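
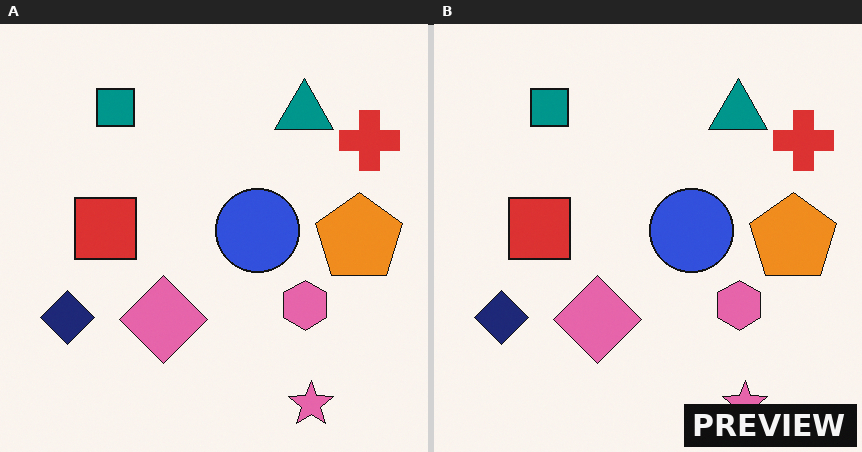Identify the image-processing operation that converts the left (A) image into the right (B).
The image was watermarked with the text "PREVIEW" in the lower-right corner.

A dark label reading "PREVIEW" appears in the lower-right corner.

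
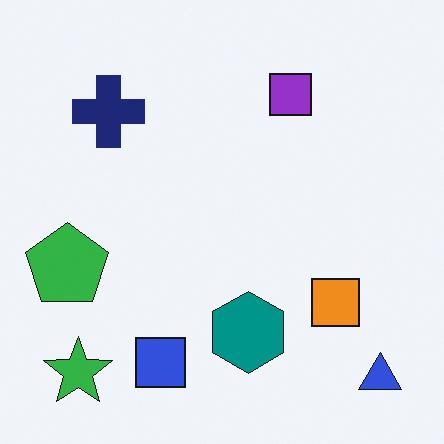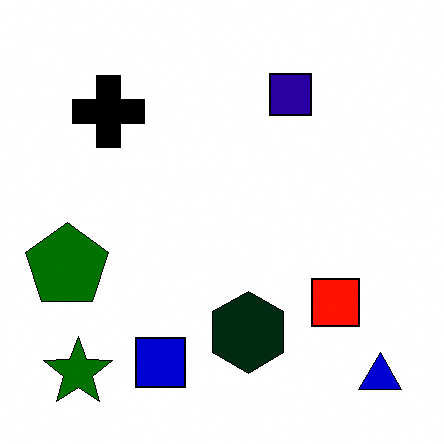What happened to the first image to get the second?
The image was boosted in contrast.

Tones are pushed away from mid-grey across the whole image — a global contrast change.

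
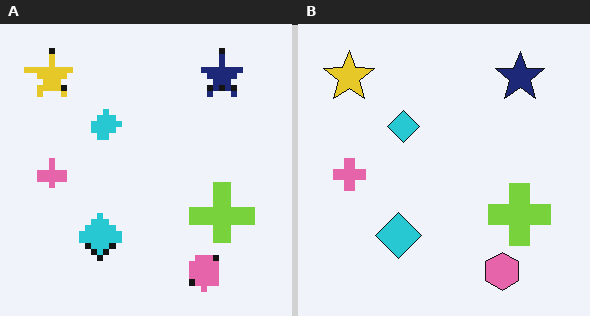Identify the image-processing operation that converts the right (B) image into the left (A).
This is the original image pixelated into visible square blocks.

Shapes are reduced to large square blocks; fine edges and outlines are lost — a downscale-then-upscale (mosaic) effect.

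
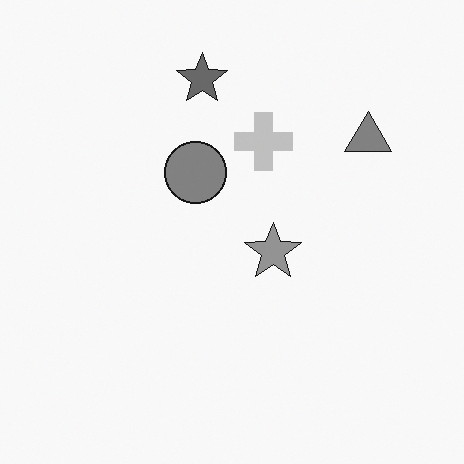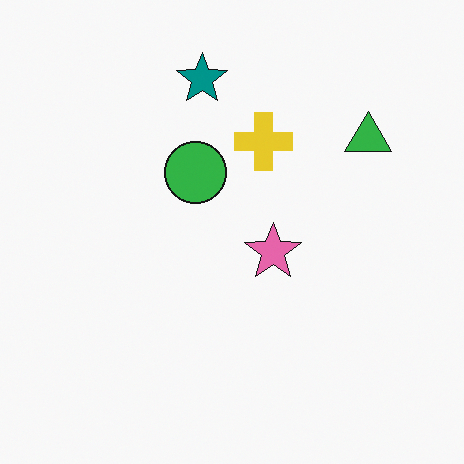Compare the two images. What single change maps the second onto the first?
It was converted to grayscale.

All color is removed — every shape is now a shade of grey.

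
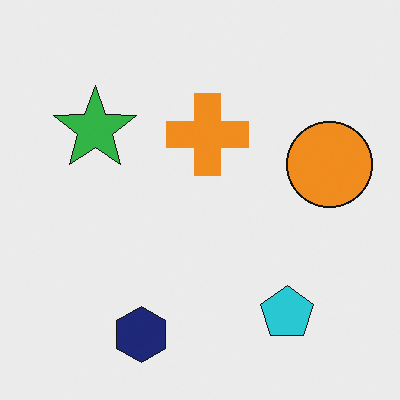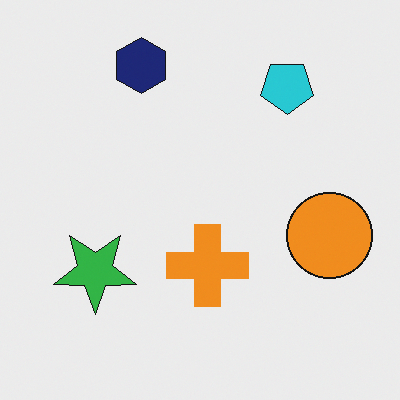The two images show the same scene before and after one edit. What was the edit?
Flipped vertically (top ↔ bottom).

The navy hexagon is in the bottom of the first image and the top of the second — shapes on opposite sides of the horizontal midline have swapped in a mirror flip.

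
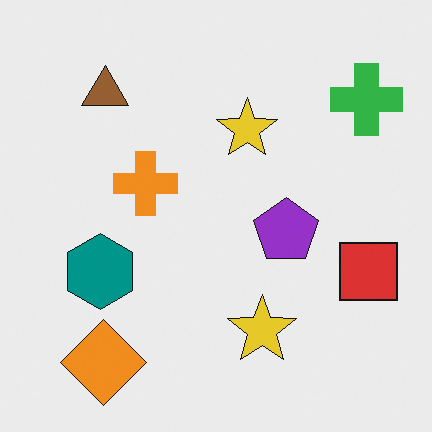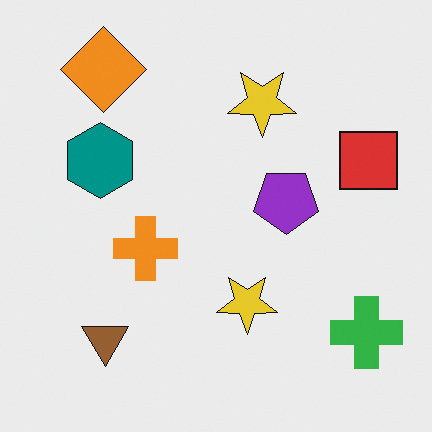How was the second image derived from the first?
The image was flipped vertically (top ↔ bottom).

The orange diamond is in the bottom-left of the first image and the top-left of the second — shapes on opposite sides of the horizontal midline have swapped in a mirror flip.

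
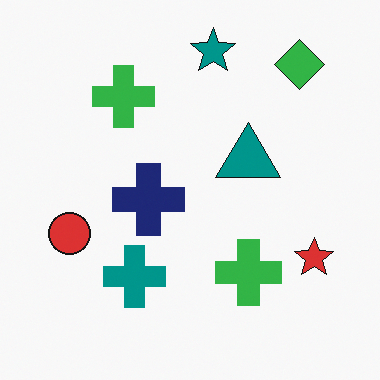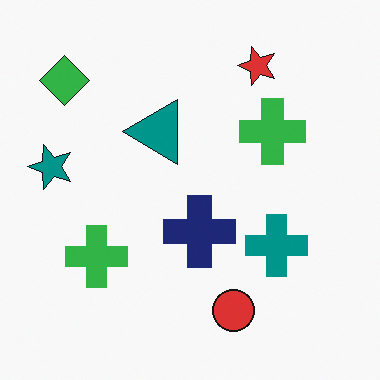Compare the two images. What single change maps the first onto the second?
The second image is the first rotated 90° counter-clockwise.

The green diamond sits in the top-right of the first image and the top-left of the second — consistent with a whole-image 90° counter-clockwise rotation.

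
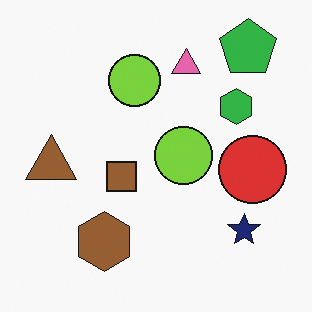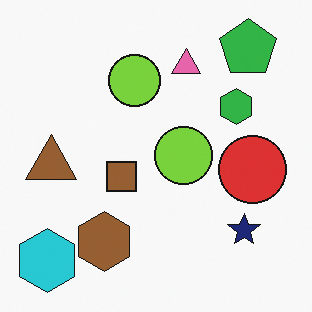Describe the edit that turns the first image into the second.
Overlaid with an additional cyan hexagon.

A cyan hexagon appears in the second image that is absent from the first.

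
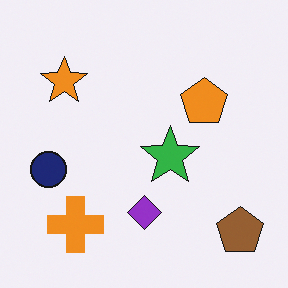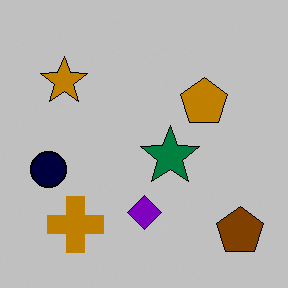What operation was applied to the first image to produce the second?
The second image is the first aggressively posterized.

Each flat color has snapped to a coarser quantized level — most visibly, the near-white background has dropped to a flat grey.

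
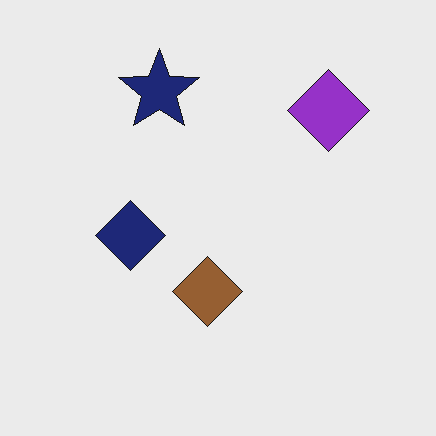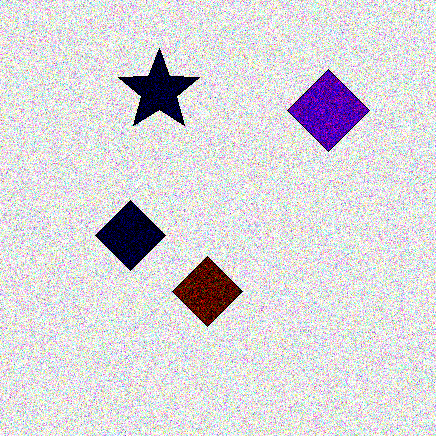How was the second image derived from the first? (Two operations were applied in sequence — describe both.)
Degraded with heavy additive noise, then given much higher contrast.

Random speckle covers the whole image, including the flat background. Tones are pushed away from mid-grey across the whole image — a global contrast change.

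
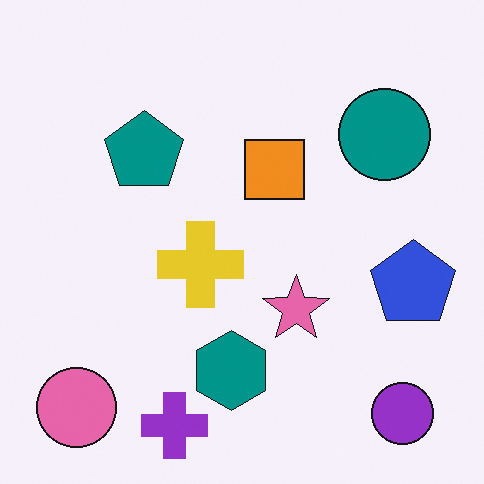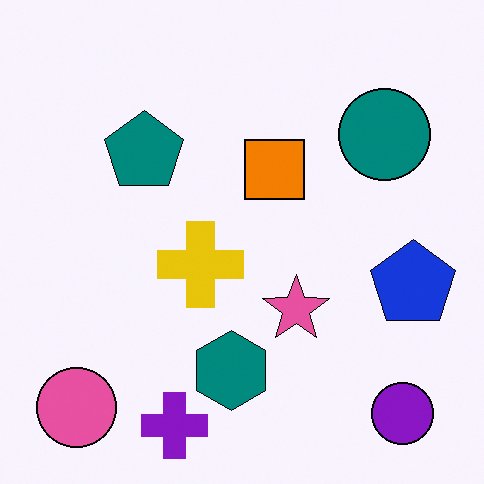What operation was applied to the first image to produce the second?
Given slightly increased contrast.

Tones are pushed away from mid-grey across the whole image — a global contrast change.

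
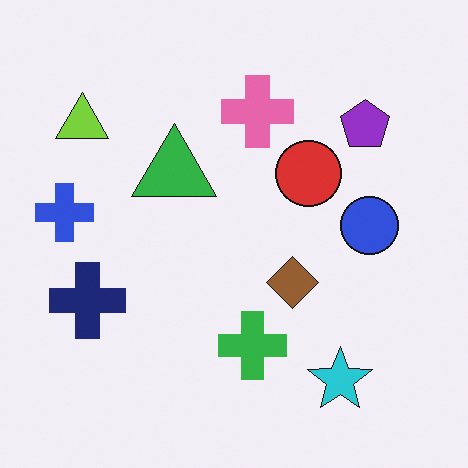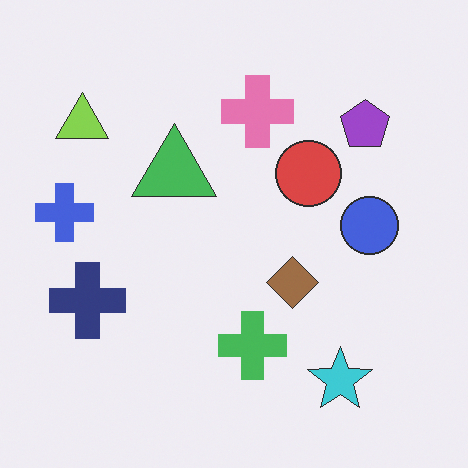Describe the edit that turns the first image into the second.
The second image is the first given slightly reduced contrast.

Tones are pushed toward mid-grey across the whole image — a global contrast change.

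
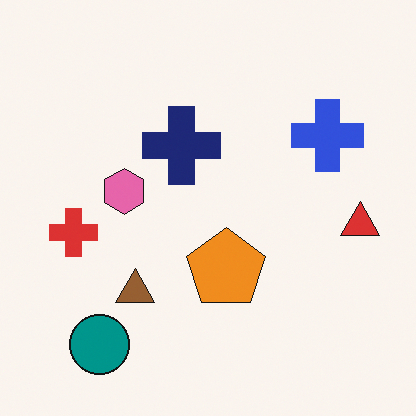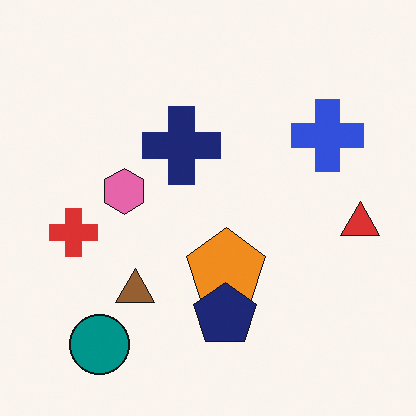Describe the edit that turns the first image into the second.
The second image is the first overlaid with an additional navy pentagon.

A navy pentagon appears in the second image that is absent from the first.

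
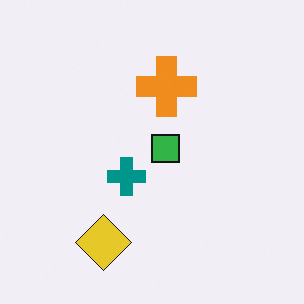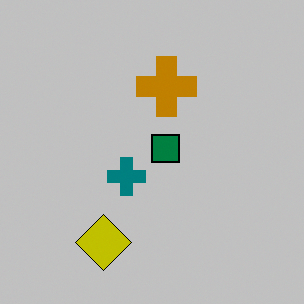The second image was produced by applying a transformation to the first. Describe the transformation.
This is the original image aggressively posterized.

Each flat color has snapped to a coarser quantized level — most visibly, the near-white background has dropped to a flat grey.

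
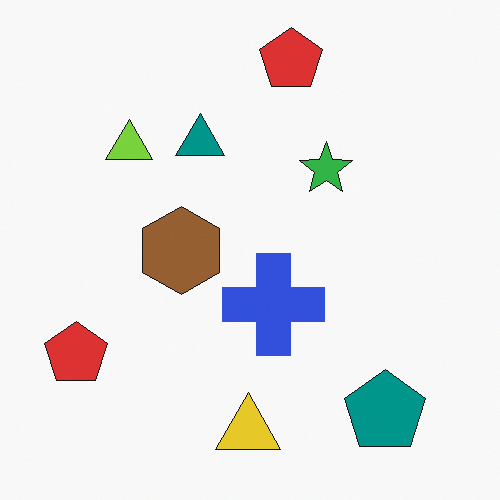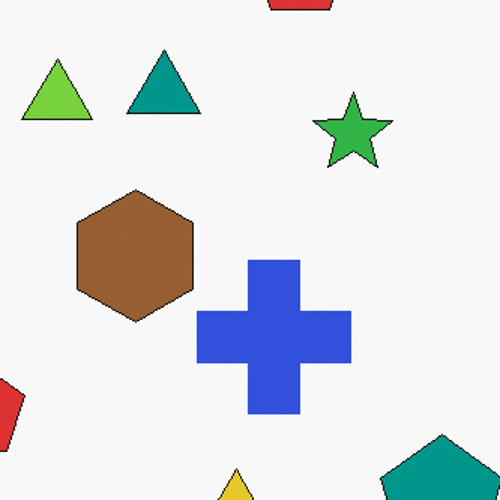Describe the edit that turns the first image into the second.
The transformation is: cropped to a modestly smaller region and rescaled.

The visible shapes are larger and the field of view is narrower; shapes near the original edges may be partly or wholly outside the frame — a crop-and-rescale.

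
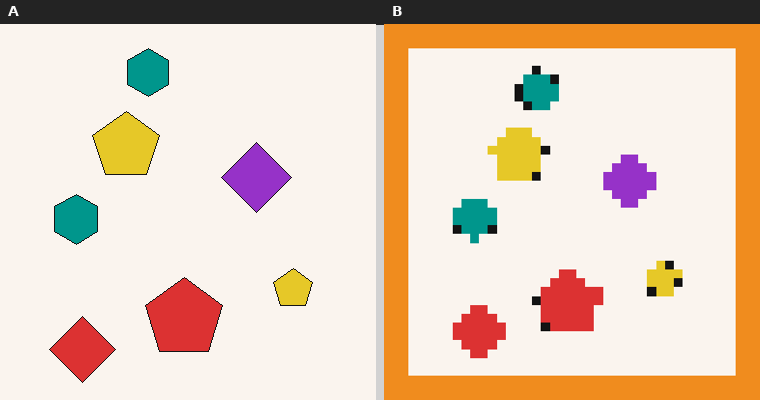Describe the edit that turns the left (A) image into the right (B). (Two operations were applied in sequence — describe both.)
The right (B) image is the left (A) heavily pixelated into large blocks, then framed with a orange border.

Shapes are reduced to large square blocks; fine edges and outlines are lost — a downscale-then-upscale (mosaic) effect. A solid orange frame runs around the edge of the right (B) image, with the content slightly shrunk inside it.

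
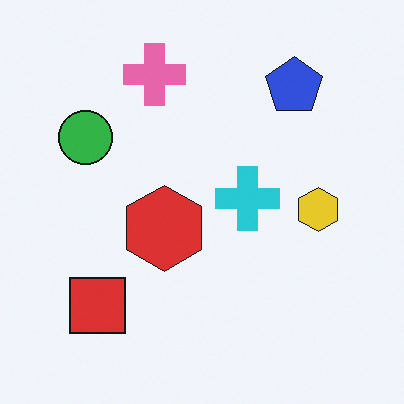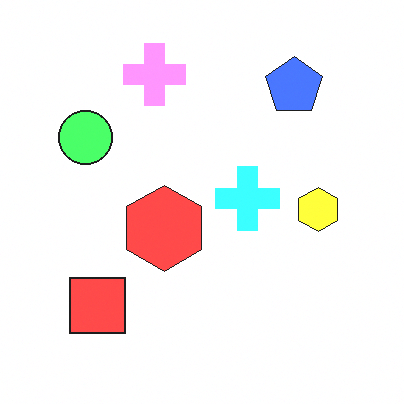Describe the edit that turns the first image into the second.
The transformation is: brightened a lot.

Every pixel — background and shapes alike — is uniformly brightened.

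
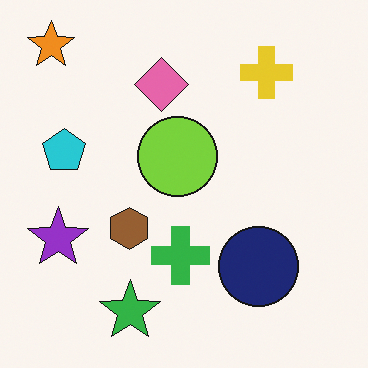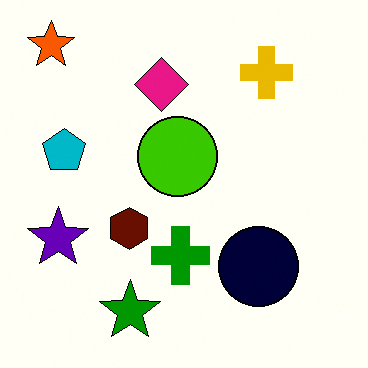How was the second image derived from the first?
It was given much higher contrast.

Tones are pushed away from mid-grey across the whole image — a global contrast change.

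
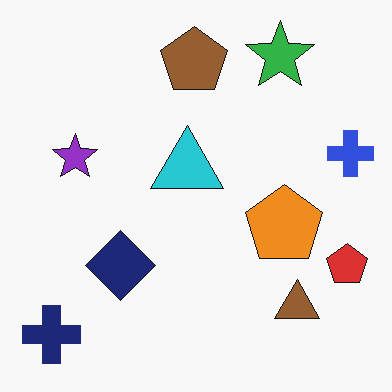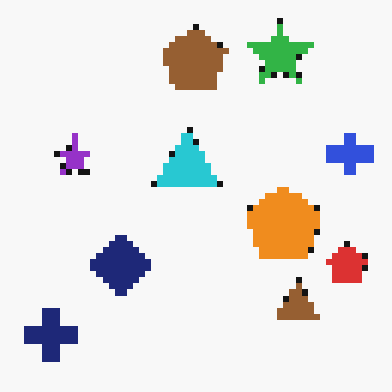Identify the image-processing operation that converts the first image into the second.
The transformation is: pixelated into visible square blocks.

Shapes are reduced to large square blocks; fine edges and outlines are lost — a downscale-then-upscale (mosaic) effect.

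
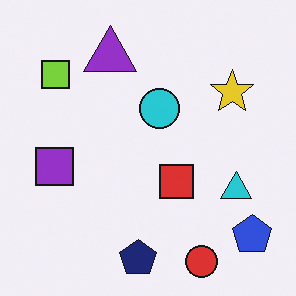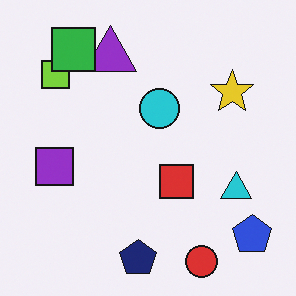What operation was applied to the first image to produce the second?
This is the original image overlaid with an additional green square.

A green square appears in the second image that is absent from the first.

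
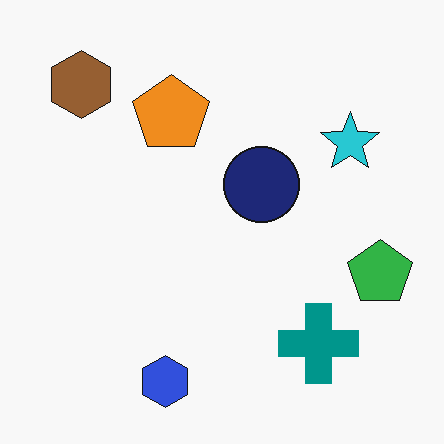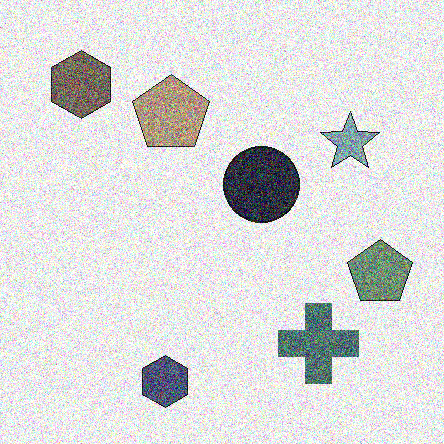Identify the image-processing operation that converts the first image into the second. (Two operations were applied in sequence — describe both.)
Made much more muted (saturation change), then degraded with strong gaussian noise.

All colors are more muted and greyish — a global saturation change. Random speckle covers the whole image, including the flat background.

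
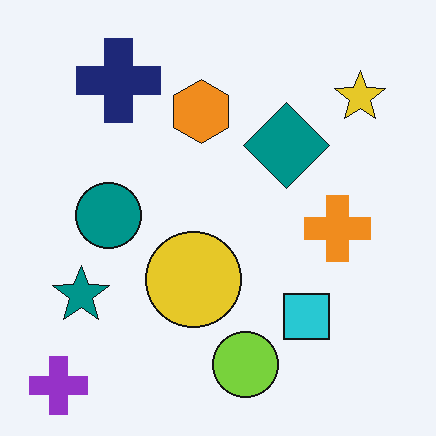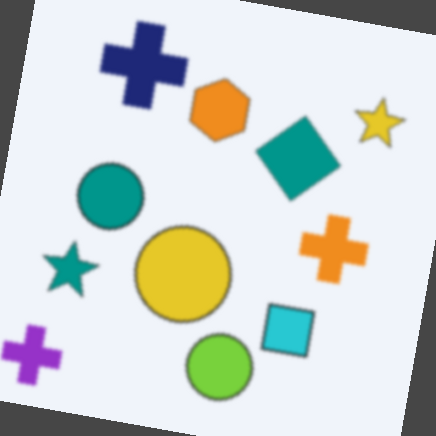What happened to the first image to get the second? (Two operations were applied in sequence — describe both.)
Slightly softened, then rotated clockwise by a small amount.

Shape edges and outlines are uniformly softened across the whole image. Every shape is tilted by the same angle and the image corners show triangular fill wedges — a whole-image rotation by a non-right angle.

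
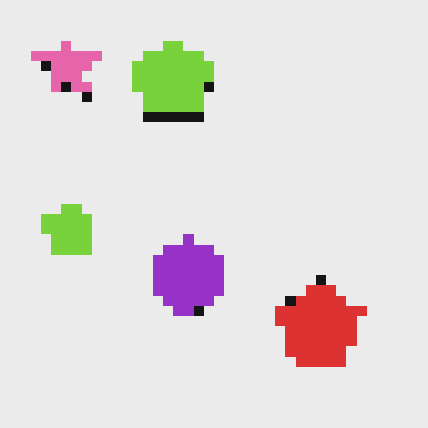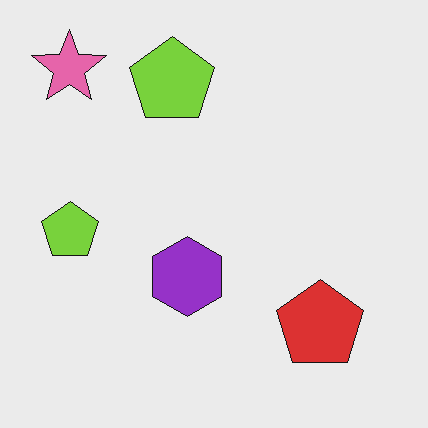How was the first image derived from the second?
The first image is the second heavily pixelated into large blocks.

Shapes are reduced to large square blocks; fine edges and outlines are lost — a downscale-then-upscale (mosaic) effect.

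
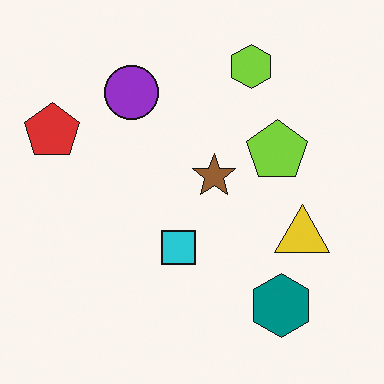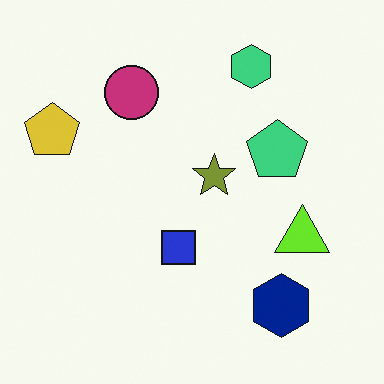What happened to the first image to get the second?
The second image is the first hue-shifted by a small amount.

Every shape's color has rotated by the same amount around the hue wheel — a uniform hue shift.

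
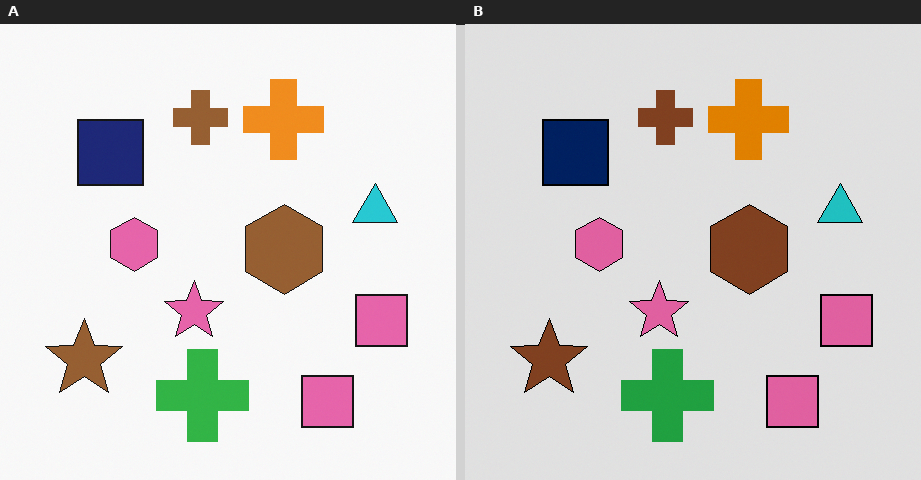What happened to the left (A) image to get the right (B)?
The right (B) image is the left (A) moderately posterized.

Each flat color has snapped to a coarser quantized level — most visibly, the near-white background has dropped to a flat grey.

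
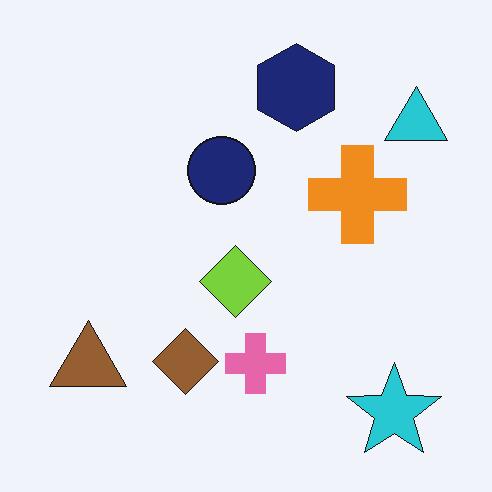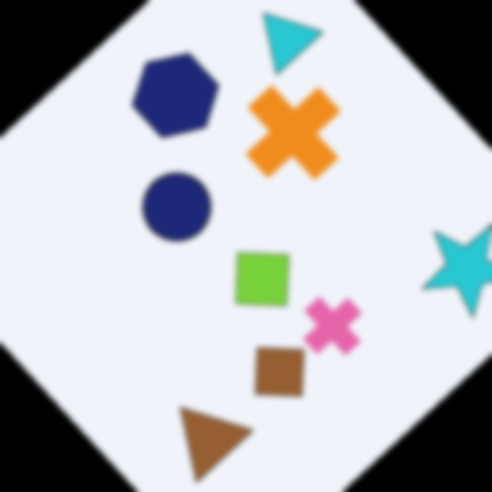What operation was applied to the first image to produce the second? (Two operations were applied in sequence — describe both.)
The transformation is: rotated counter-clockwise by a large amount — several tens of degrees, then moderately blurred.

Every shape is tilted by the same angle and the image corners show triangular fill wedges — a whole-image rotation by a non-right angle. Shape edges and outlines are uniformly softened across the whole image.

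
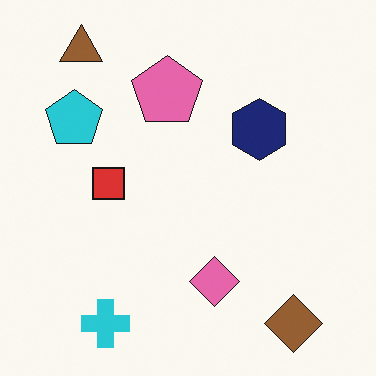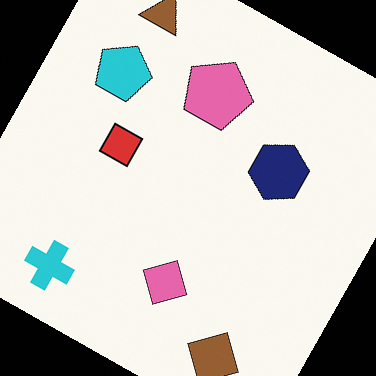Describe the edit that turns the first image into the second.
The second image is the first rotated clockwise by a moderate amount.

Every shape is tilted by the same angle and the image corners show triangular fill wedges — a whole-image rotation by a non-right angle.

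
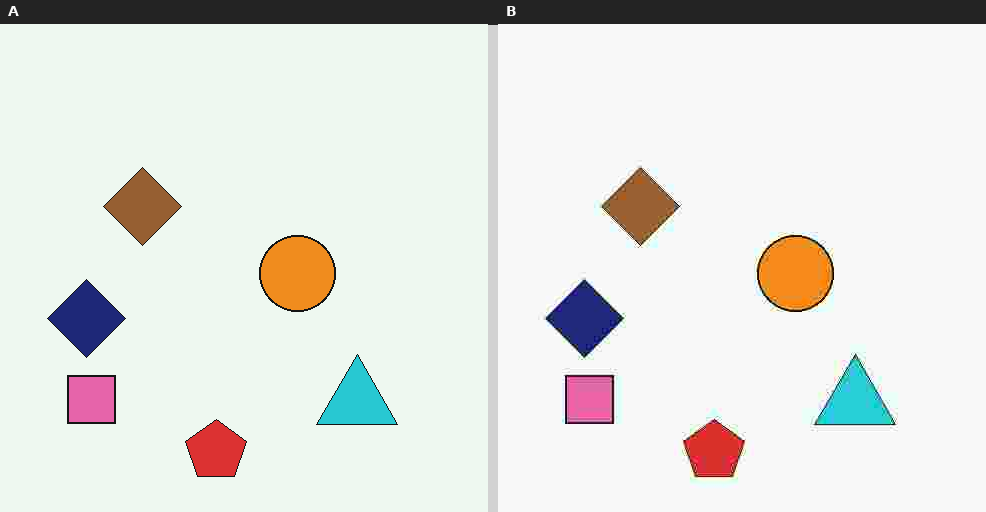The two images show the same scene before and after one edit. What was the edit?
The right (B) image is the left (A) heavily JPEG-compressed with obvious blocking artifacts.

Blocky 8×8 compression artifacts appear around shape edges and the flat background shows ringing — characteristic JPEG degradation.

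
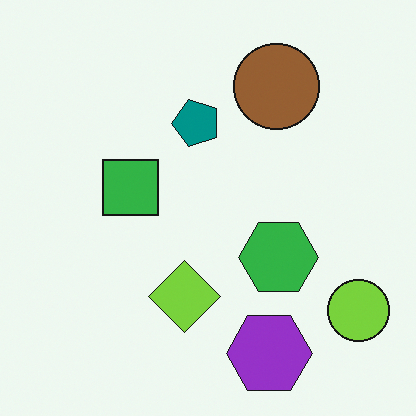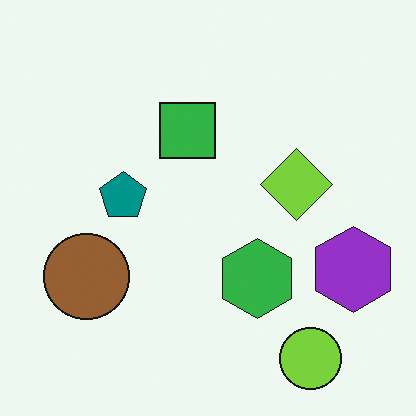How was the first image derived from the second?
The first image is the second transposed (reflected across the top-left ↔ bottom-right diagonal).

Shapes have swapped their row and column positions — what was in the top-right is now in the bottom-left — a diagonal reflection.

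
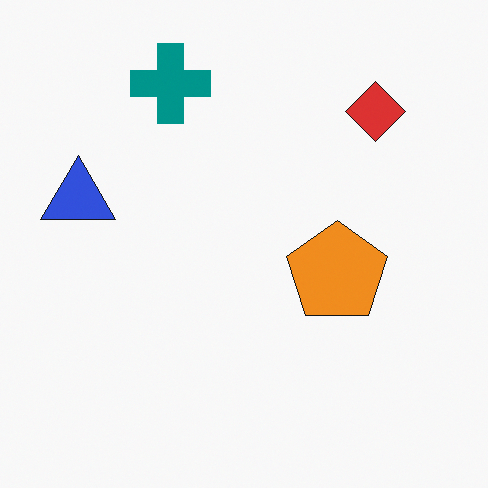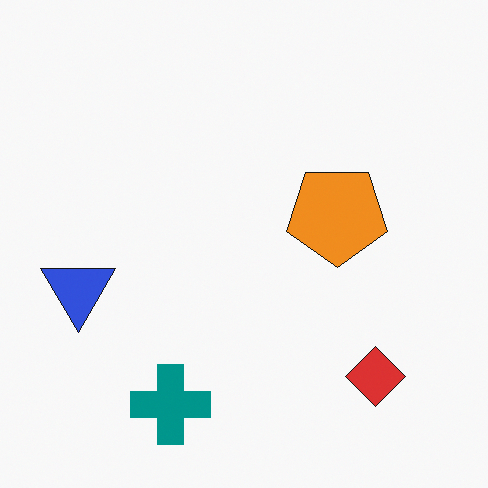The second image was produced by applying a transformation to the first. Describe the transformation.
This is the original image flipped vertically (top ↔ bottom).

The teal cross is in the top of the first image and the bottom of the second — shapes on opposite sides of the horizontal midline have swapped in a mirror flip.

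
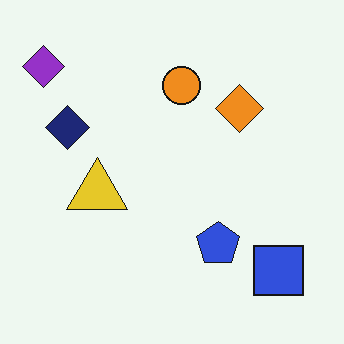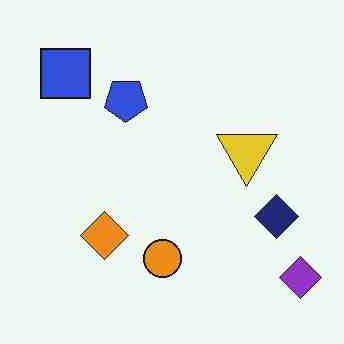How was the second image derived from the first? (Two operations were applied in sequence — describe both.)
The second image is the first heavily JPEG-compressed with obvious blocking artifacts, then rotated 180°.

Blocky 8×8 compression artifacts appear around shape edges and the flat background shows ringing — characteristic JPEG degradation. The purple diamond sits in the top-left of the first image and the bottom-right of the second — consistent with a whole-image 180° rotation.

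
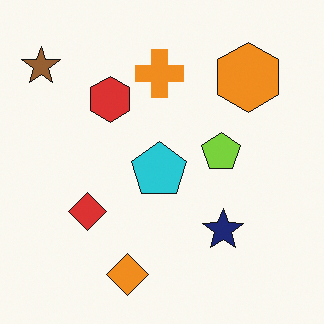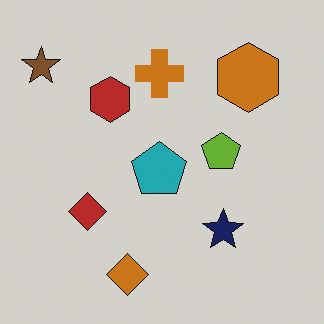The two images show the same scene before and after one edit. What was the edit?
This is the original image darkened a little.

Every pixel — background and shapes alike — is uniformly darkened.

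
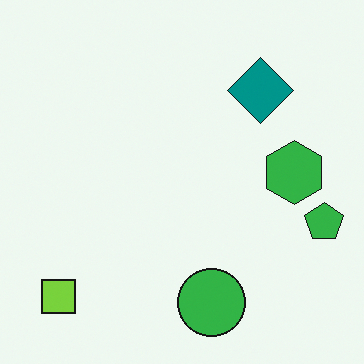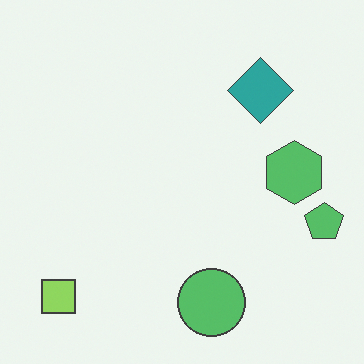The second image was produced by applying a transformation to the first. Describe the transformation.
Given slightly reduced contrast.

Tones are pushed toward mid-grey across the whole image — a global contrast change.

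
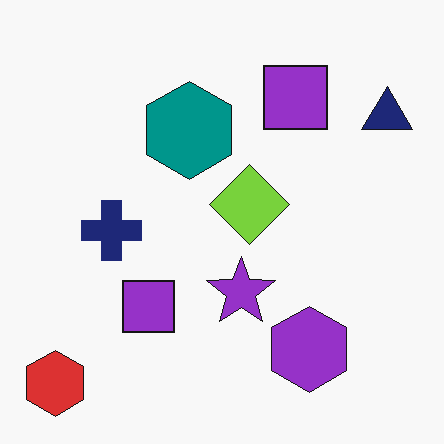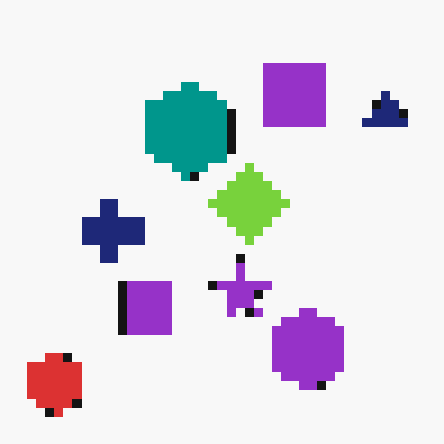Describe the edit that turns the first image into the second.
The transformation is: heavily pixelated into large blocks.

Shapes are reduced to large square blocks; fine edges and outlines are lost — a downscale-then-upscale (mosaic) effect.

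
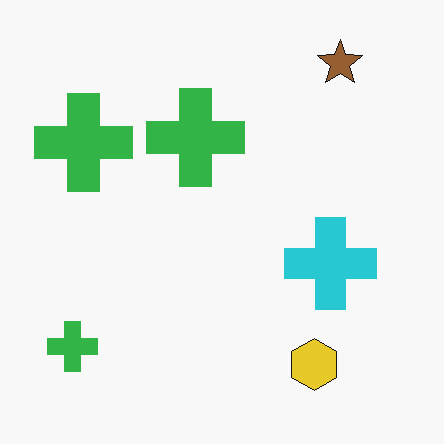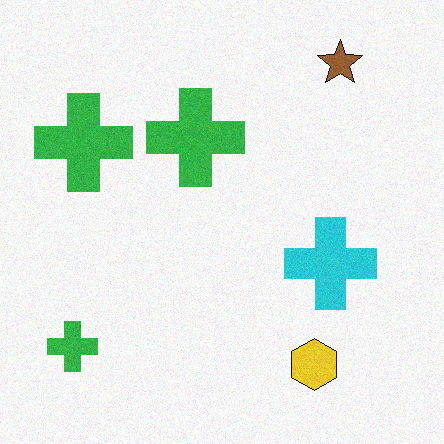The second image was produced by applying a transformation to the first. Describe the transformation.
The second image is the first degraded with light additive noise.

Random speckle covers the whole image, including the flat background.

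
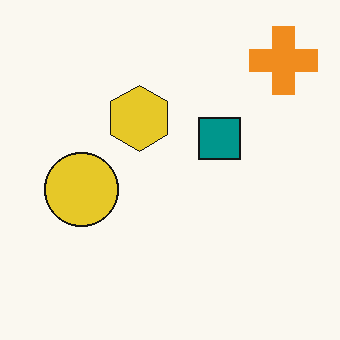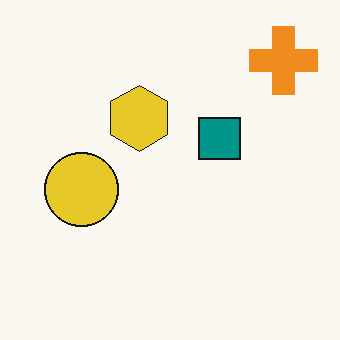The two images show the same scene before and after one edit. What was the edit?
The transformation is: JPEG-compressed with visible artifacts.

Blocky 8×8 compression artifacts appear around shape edges and the flat background shows ringing — characteristic JPEG degradation.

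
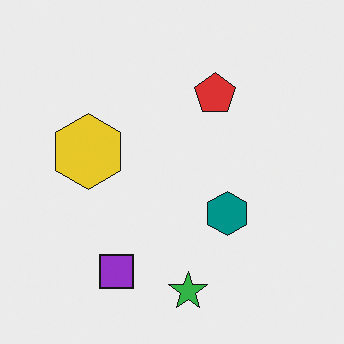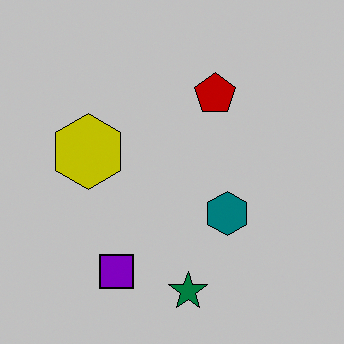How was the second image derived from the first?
It was heavily posterized to just a handful of flat colors.

Each flat color has snapped to a coarser quantized level — most visibly, the near-white background has dropped to a flat grey.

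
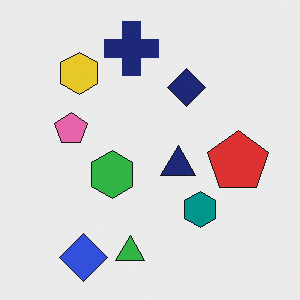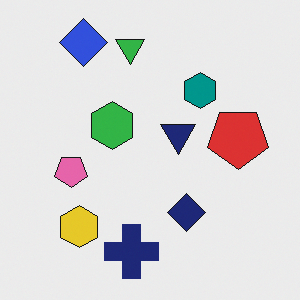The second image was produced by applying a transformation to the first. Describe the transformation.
The image was flipped vertically (top ↔ bottom).

The blue diamond is in the bottom-left of the first image and the top-left of the second — shapes on opposite sides of the horizontal midline have swapped in a mirror flip.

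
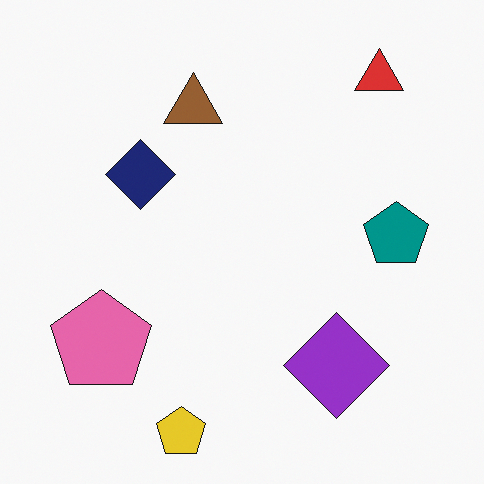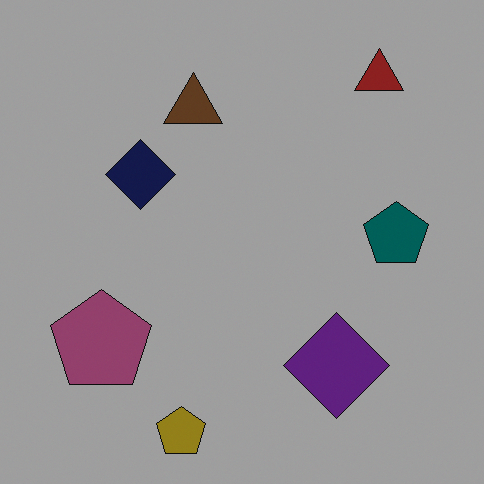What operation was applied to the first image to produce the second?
This is the original image noticeably darkened.

Every pixel — background and shapes alike — is uniformly darkened.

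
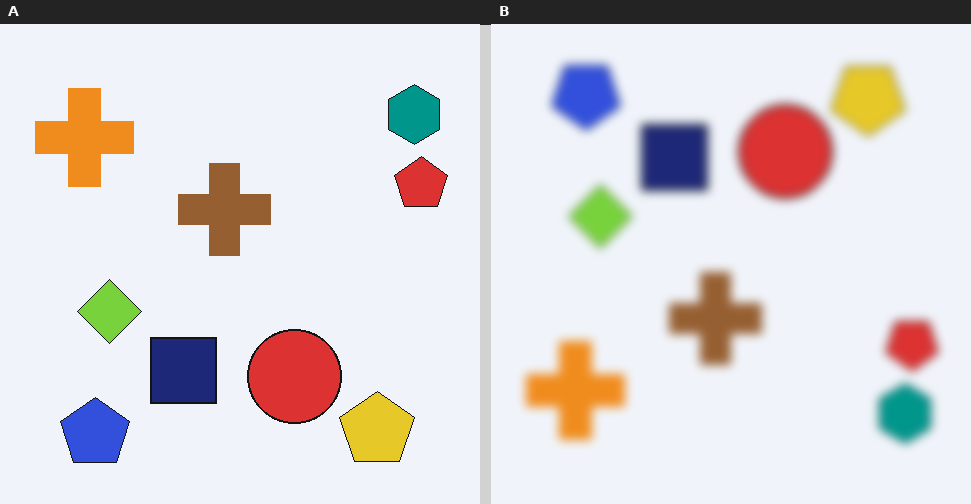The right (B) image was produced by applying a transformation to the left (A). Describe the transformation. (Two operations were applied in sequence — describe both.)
The transformation is: flipped vertically (top ↔ bottom), then strongly gaussian-blurred.

The blue pentagon is in the bottom-left of the left (A) image and the top-left of the right (B) — shapes on opposite sides of the horizontal midline have swapped in a mirror flip. Shape edges and outlines are uniformly softened across the whole image.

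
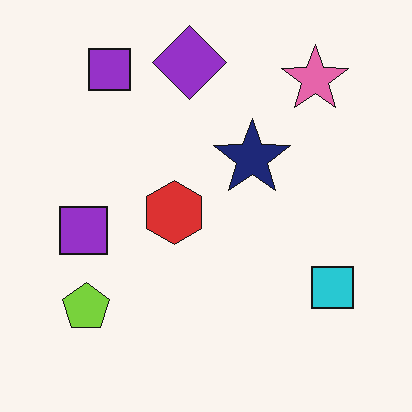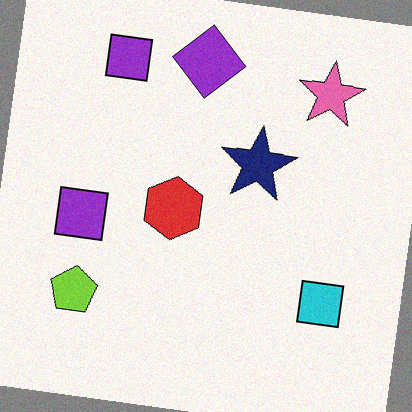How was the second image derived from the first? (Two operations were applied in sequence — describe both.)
Rotated clockwise by a small amount, then degraded with subtle gaussian noise.

Every shape is tilted by the same angle and the image corners show triangular fill wedges — a whole-image rotation by a non-right angle. Random speckle covers the whole image, including the flat background.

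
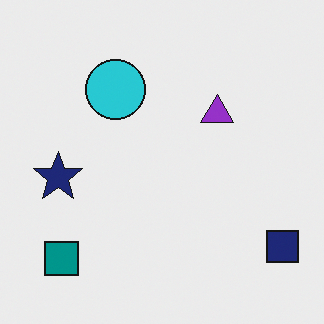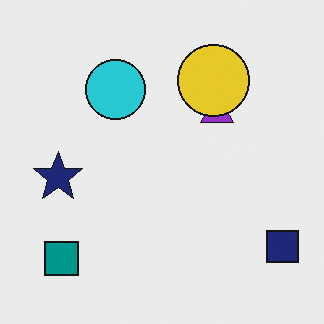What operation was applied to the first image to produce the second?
The second image is the first overlaid with an additional yellow circle.

A yellow circle appears in the second image that is absent from the first.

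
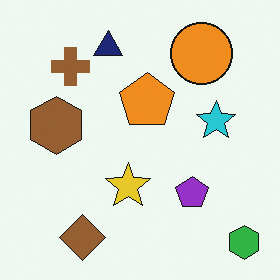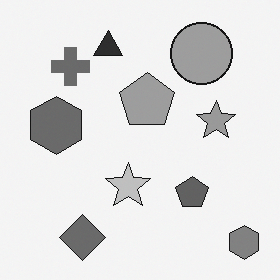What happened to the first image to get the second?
The image was converted to grayscale.

All color is removed — every shape is now a shade of grey.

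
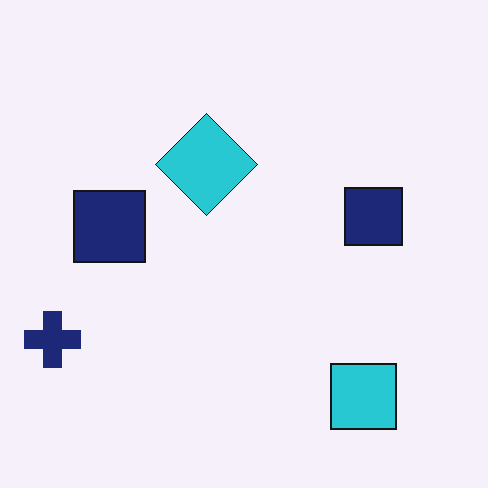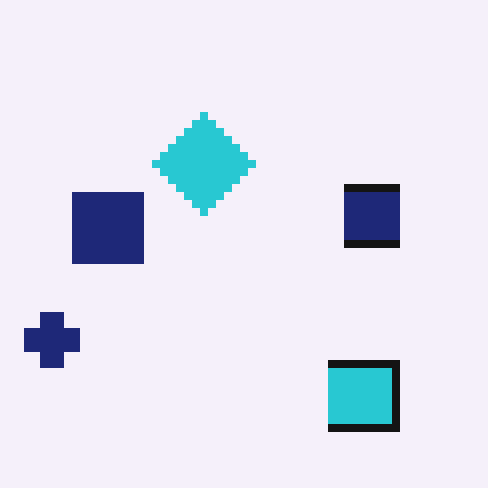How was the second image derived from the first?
Moderately pixelated.

Shapes are reduced to large square blocks; fine edges and outlines are lost — a downscale-then-upscale (mosaic) effect.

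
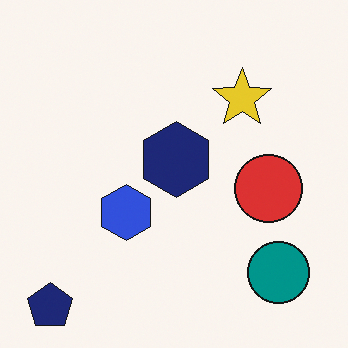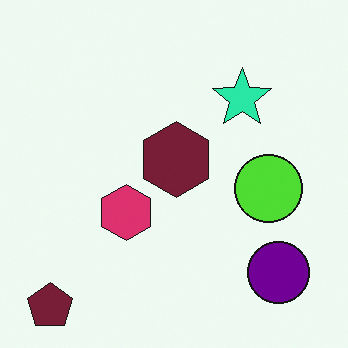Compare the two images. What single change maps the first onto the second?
The image was hue-shifted by a moderate amount.

Every shape's color has rotated by the same amount around the hue wheel — a uniform hue shift.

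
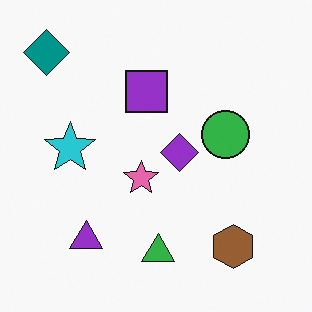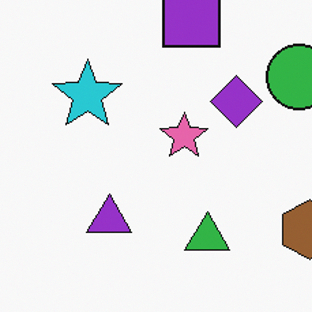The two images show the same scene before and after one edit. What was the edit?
The image was cropped slightly and scaled back up.

The visible shapes are larger and the field of view is narrower; shapes near the original edges may be partly or wholly outside the frame — a crop-and-rescale.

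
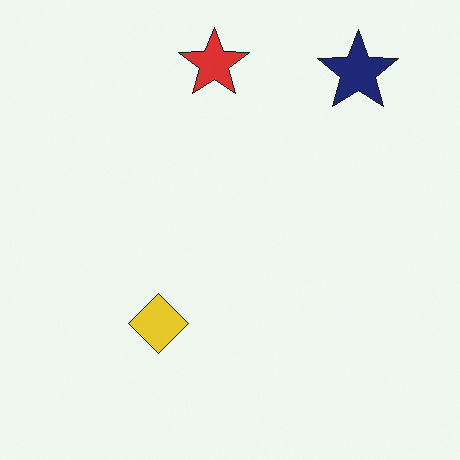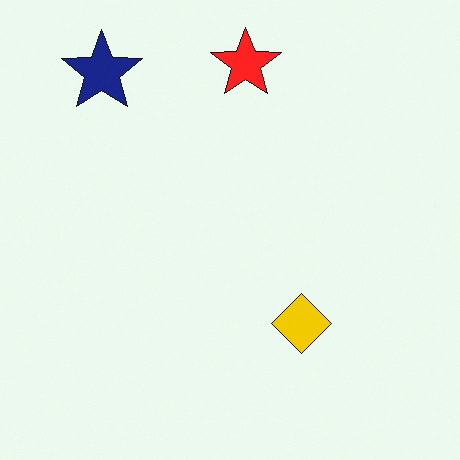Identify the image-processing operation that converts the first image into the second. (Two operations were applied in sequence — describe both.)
It was slightly oversaturated, then flipped horizontally (left ↔ right).

All colors are more vivid — a global saturation change. The navy star is in the top-right of the first image and the top-left of the second — shapes on opposite sides of the vertical midline have swapped in a mirror flip.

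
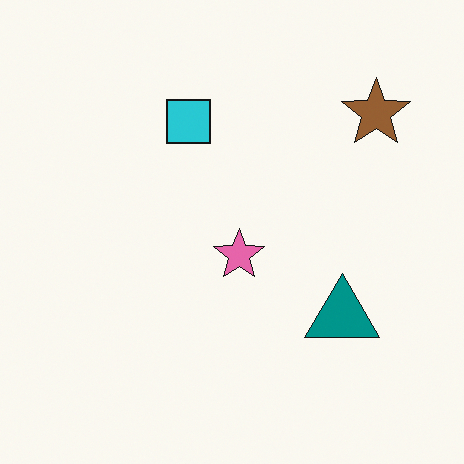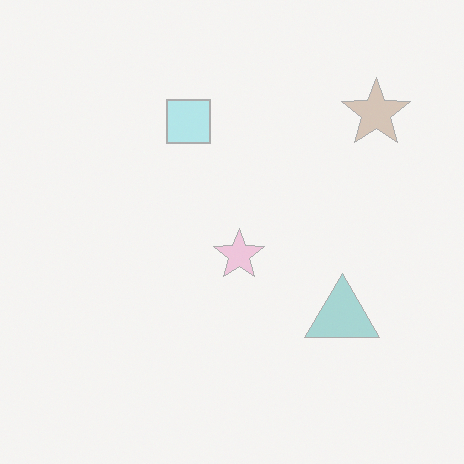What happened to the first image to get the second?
The image was given much lower contrast.

Tones are pushed toward mid-grey across the whole image — a global contrast change.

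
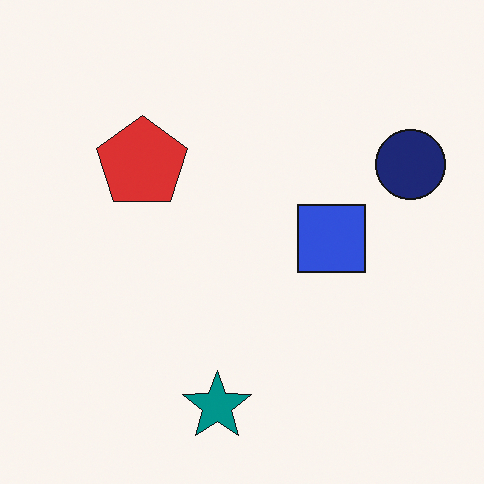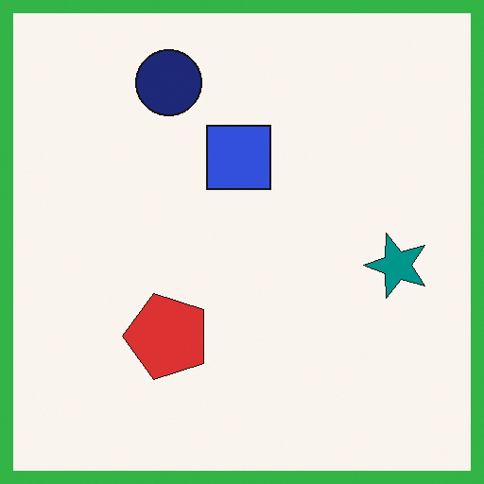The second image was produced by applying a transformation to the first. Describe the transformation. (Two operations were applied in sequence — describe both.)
The second image is the first rotated 90° counter-clockwise, then framed with a green border.

The navy circle sits in the right of the first image and the top of the second — consistent with a whole-image 90° counter-clockwise rotation. A solid green frame runs around the edge of the second image, with the content slightly shrunk inside it.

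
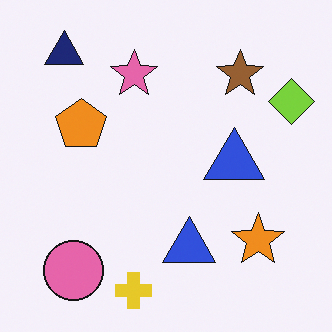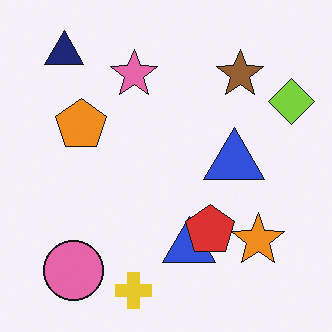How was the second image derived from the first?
It was overlaid with an additional red pentagon.

A red pentagon appears in the second image that is absent from the first.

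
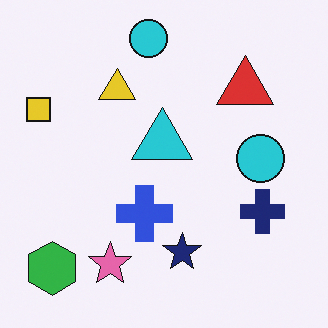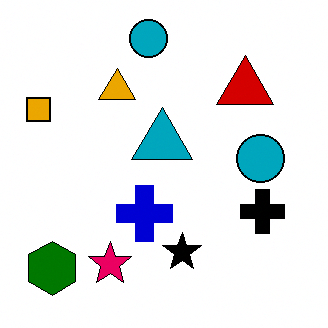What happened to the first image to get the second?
It was given much higher contrast.

Tones are pushed away from mid-grey across the whole image — a global contrast change.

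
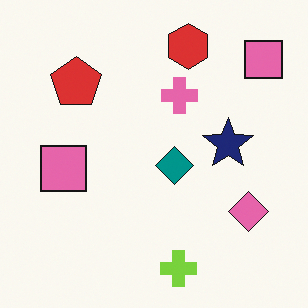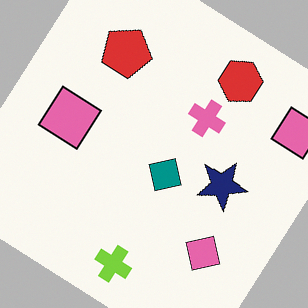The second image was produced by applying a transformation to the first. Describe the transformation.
It was rotated clockwise by a large amount — several tens of degrees.

Every shape is tilted by the same angle and the image corners show triangular fill wedges — a whole-image rotation by a non-right angle.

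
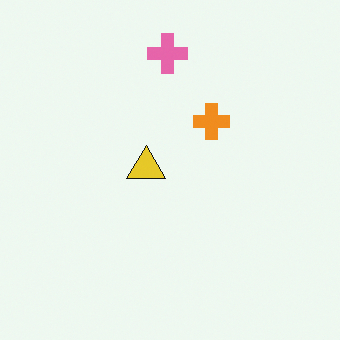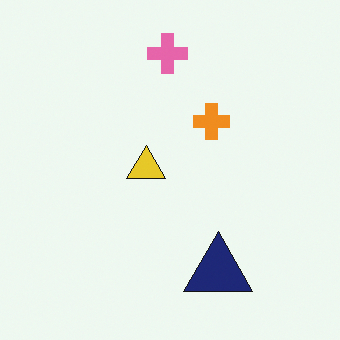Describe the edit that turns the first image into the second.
It was overlaid with an additional navy triangle.

A navy triangle appears in the second image that is absent from the first.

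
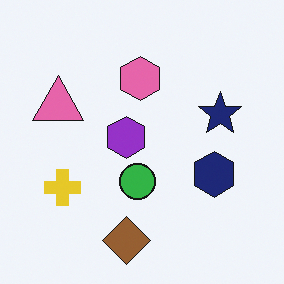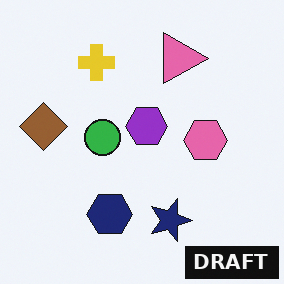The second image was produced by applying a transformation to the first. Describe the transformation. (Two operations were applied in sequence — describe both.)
The transformation is: rotated 90° clockwise, then watermarked with the text "DRAFT" in the lower-right corner.

The brown diamond sits in the bottom of the first image and the left of the second — consistent with a whole-image 90° clockwise rotation. A dark label reading "DRAFT" appears in the lower-right corner.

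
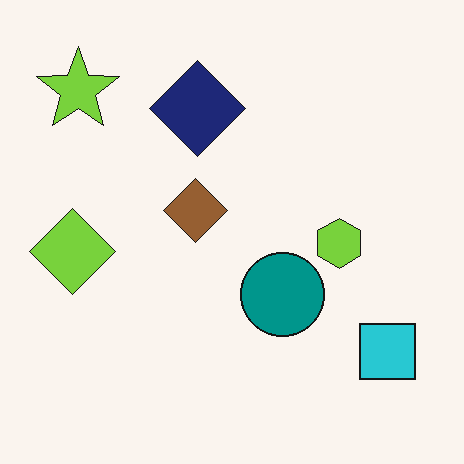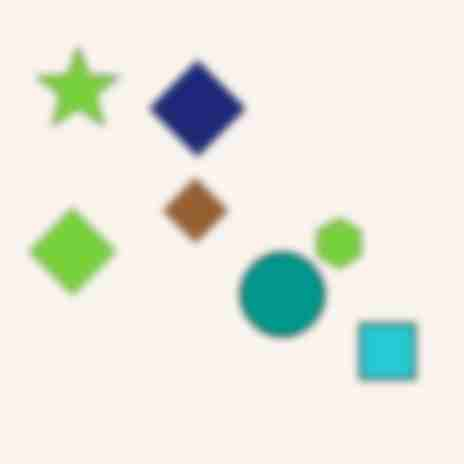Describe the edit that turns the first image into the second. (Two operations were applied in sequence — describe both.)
It was noticeably gaussian-blurred, then heavily JPEG-compressed with obvious blocking artifacts.

Shape edges and outlines are uniformly softened across the whole image. Blocky 8×8 compression artifacts appear around shape edges and the flat background shows ringing — characteristic JPEG degradation.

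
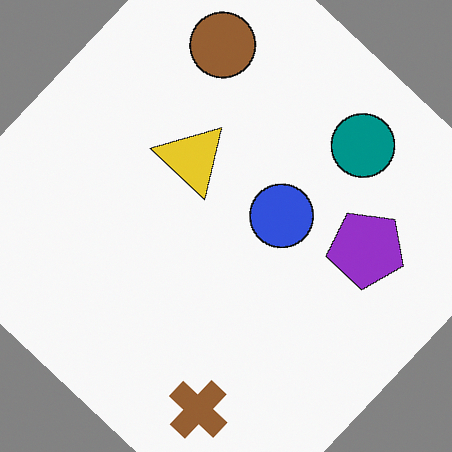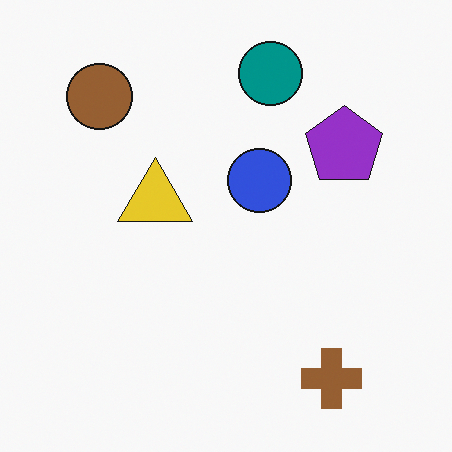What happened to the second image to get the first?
This is the original image rotated clockwise by a large amount — several tens of degrees.

Every shape is tilted by the same angle and the image corners show triangular fill wedges — a whole-image rotation by a non-right angle.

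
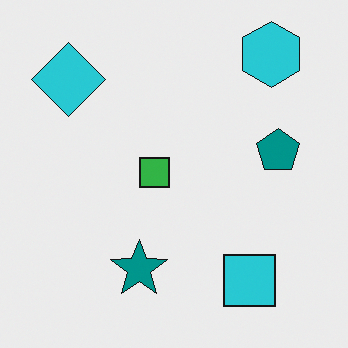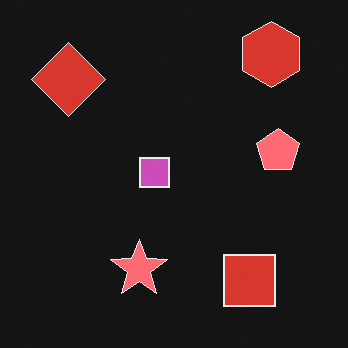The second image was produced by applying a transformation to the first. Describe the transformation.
The second image is the first color-inverted (negative).

The light background has become dark and every shape's color is its complement — a photographic negative.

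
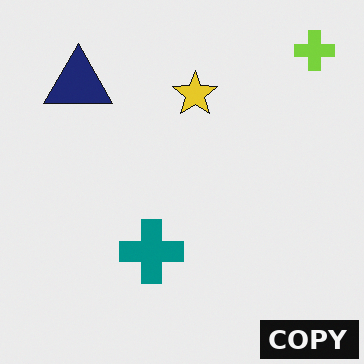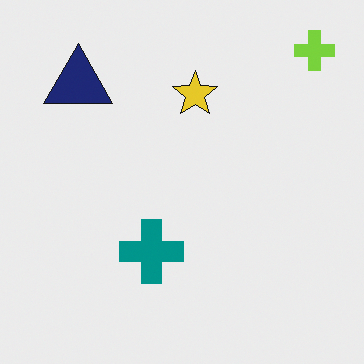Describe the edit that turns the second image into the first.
The transformation is: watermarked with the text "COPY" in the lower-right corner.

A dark label reading "COPY" appears in the lower-right corner.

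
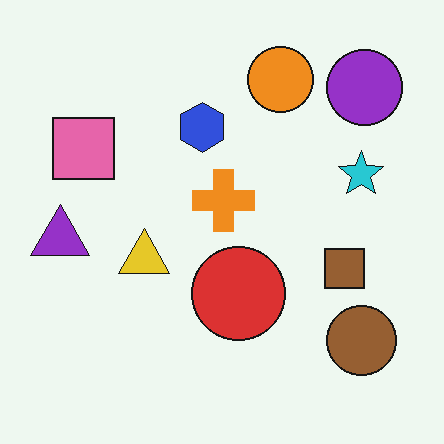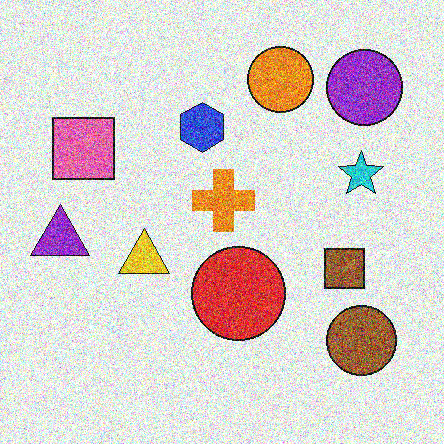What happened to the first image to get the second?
The image was degraded with a thick layer of grain.

Random speckle covers the whole image, including the flat background.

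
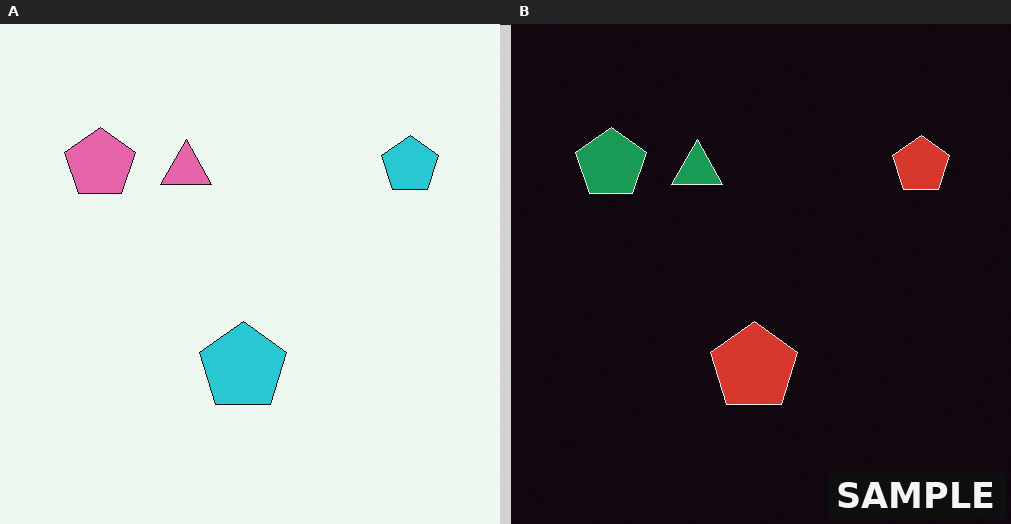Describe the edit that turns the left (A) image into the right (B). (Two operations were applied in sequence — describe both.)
This is the original image color-inverted (negative), then watermarked with the text "SAMPLE" in the lower-right corner.

The light background has become dark and every shape's color is its complement — a photographic negative. A dark label reading "SAMPLE" appears in the lower-right corner.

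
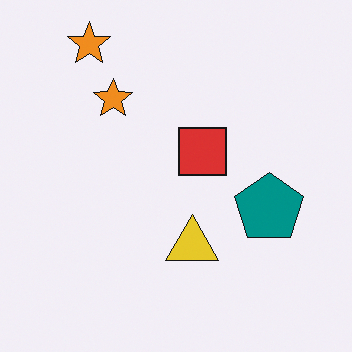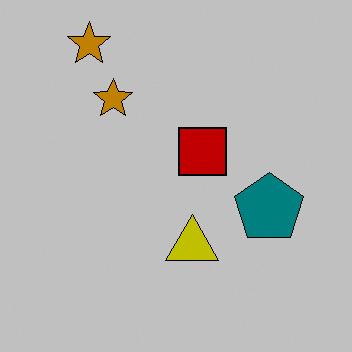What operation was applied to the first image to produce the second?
The transformation is: aggressively posterized.

Each flat color has snapped to a coarser quantized level — most visibly, the near-white background has dropped to a flat grey.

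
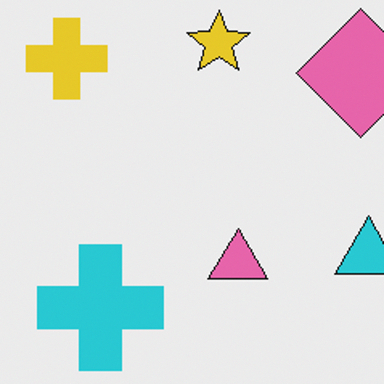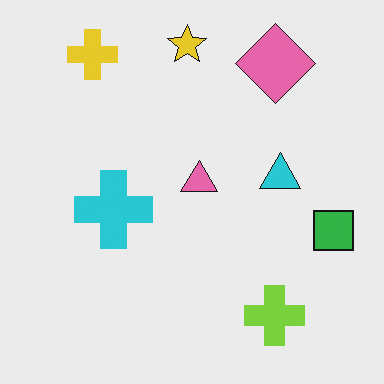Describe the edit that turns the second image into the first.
Cropped slightly and scaled back up.

The visible shapes are larger and the field of view is narrower; shapes near the original edges may be partly or wholly outside the frame — a crop-and-rescale.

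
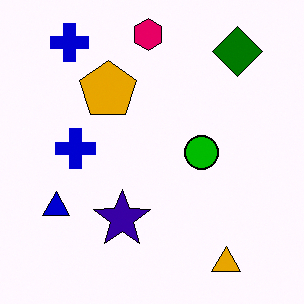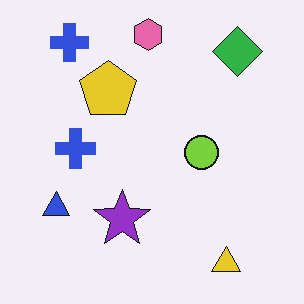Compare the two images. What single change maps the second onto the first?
The transformation is: given much higher contrast.

Tones are pushed away from mid-grey across the whole image — a global contrast change.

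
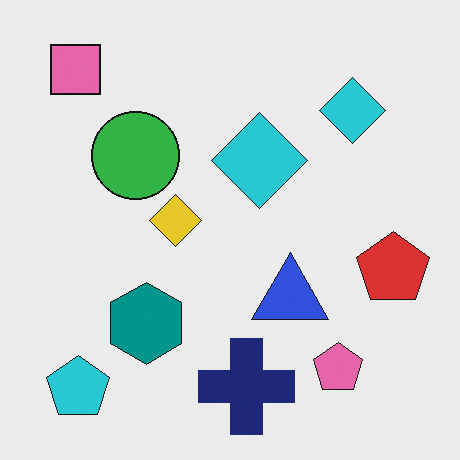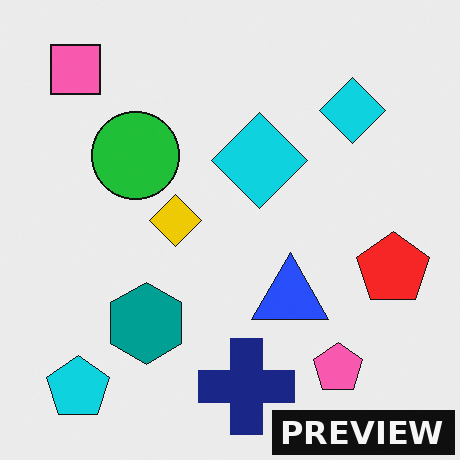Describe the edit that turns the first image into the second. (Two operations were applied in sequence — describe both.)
This is the original image slightly oversaturated, then watermarked with the text "PREVIEW" in the lower-right corner.

All colors are more vivid — a global saturation change. A dark label reading "PREVIEW" appears in the lower-right corner.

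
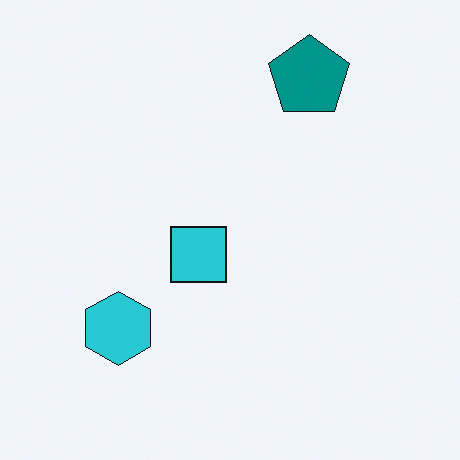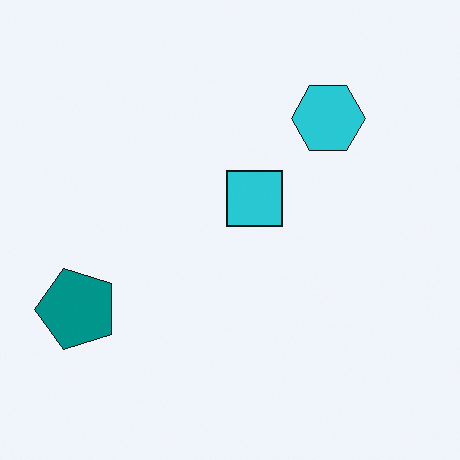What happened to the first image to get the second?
The transformation is: transposed (reflected across the top-left ↔ bottom-right diagonal).

Shapes have swapped their row and column positions — what was in the top-right is now in the bottom-left — a diagonal reflection.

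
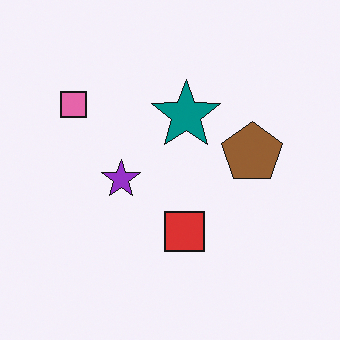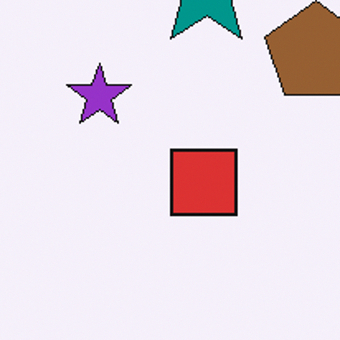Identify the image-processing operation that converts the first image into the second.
The second image is the first cropped tightly and scaled back up.

The visible shapes are larger and the field of view is narrower; shapes near the original edges may be partly or wholly outside the frame — a crop-and-rescale.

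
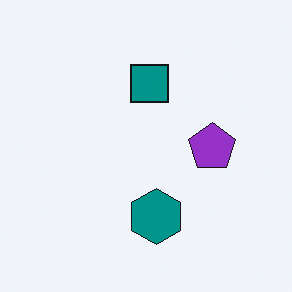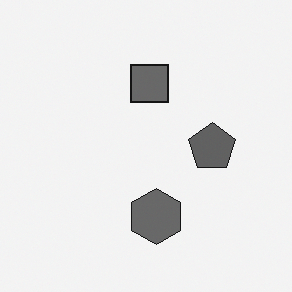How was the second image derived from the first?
This is the original image converted to grayscale.

All color is removed — every shape is now a shade of grey.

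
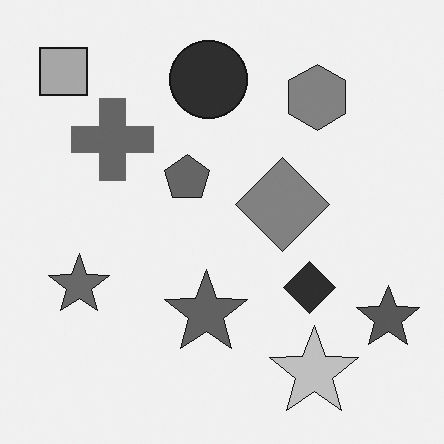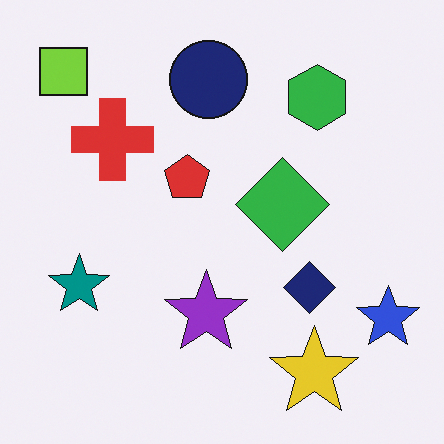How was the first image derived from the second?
This is the original image converted to grayscale.

All color is removed — every shape is now a shade of grey.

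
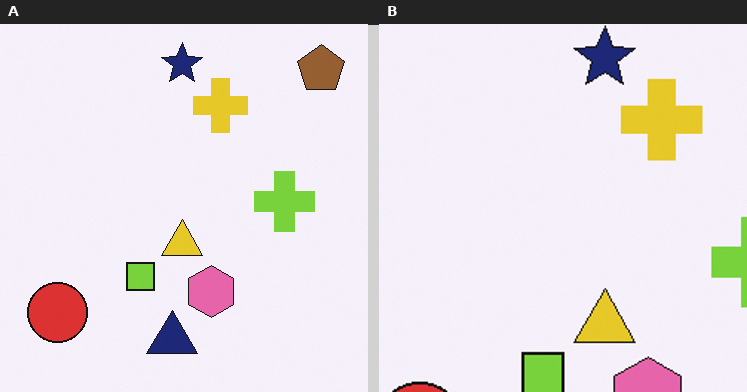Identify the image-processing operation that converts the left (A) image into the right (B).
It was cropped to a modestly smaller region and rescaled.

The visible shapes are larger and the field of view is narrower; shapes near the original edges may be partly or wholly outside the frame — a crop-and-rescale.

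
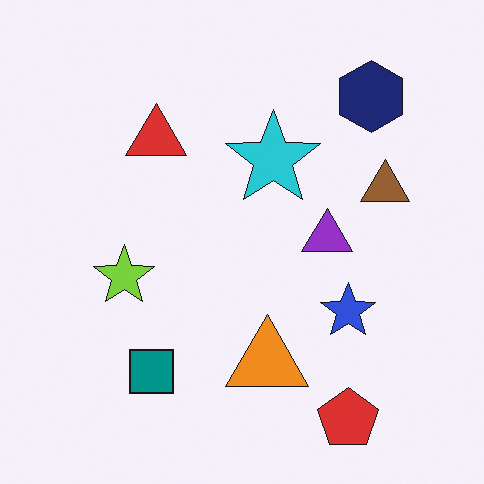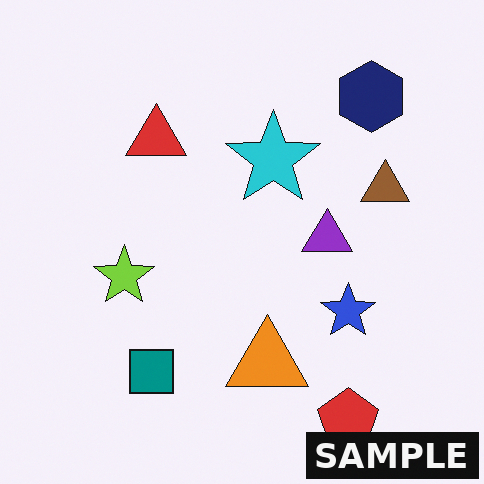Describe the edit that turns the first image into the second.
The image was watermarked with the text "SAMPLE" in the lower-right corner.

A dark label reading "SAMPLE" appears in the lower-right corner.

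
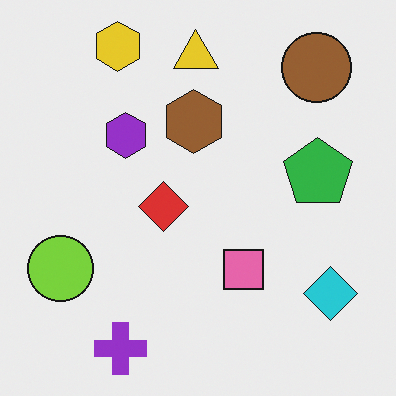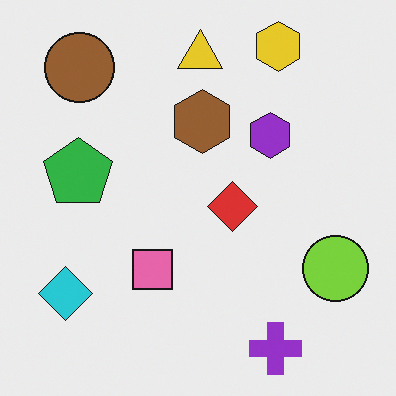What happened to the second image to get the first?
It was flipped horizontally (left ↔ right).

The lime circle is in the bottom-right of the second image and the bottom-left of the first — shapes on opposite sides of the vertical midline have swapped in a mirror flip.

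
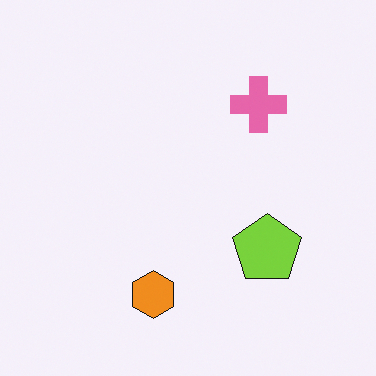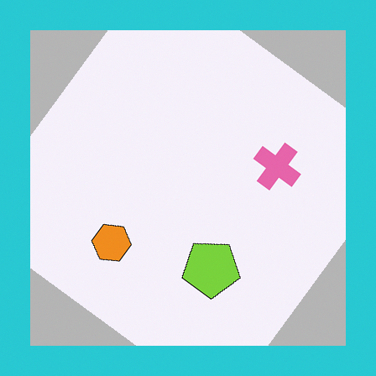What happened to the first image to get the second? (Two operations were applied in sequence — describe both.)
The transformation is: rotated clockwise by a large amount — several tens of degrees, then framed with a cyan border.

Every shape is tilted by the same angle and the image corners show triangular fill wedges — a whole-image rotation by a non-right angle. A solid cyan frame runs around the edge of the second image, with the content slightly shrunk inside it.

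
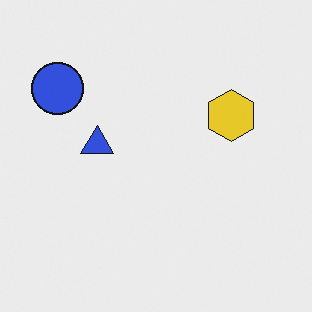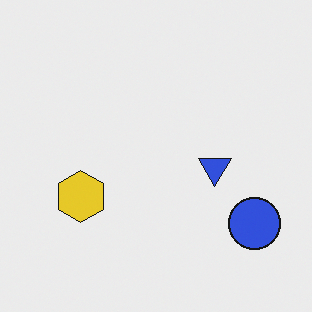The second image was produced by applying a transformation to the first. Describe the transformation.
This is the original image rotated 180°.

The blue circle sits in the top-left of the first image and the bottom-right of the second — consistent with a whole-image 180° rotation.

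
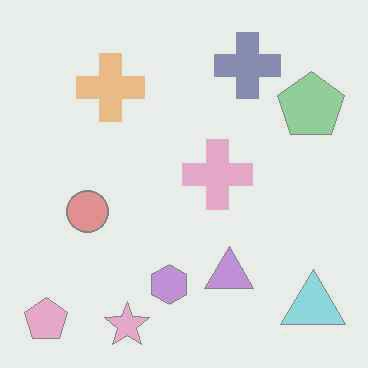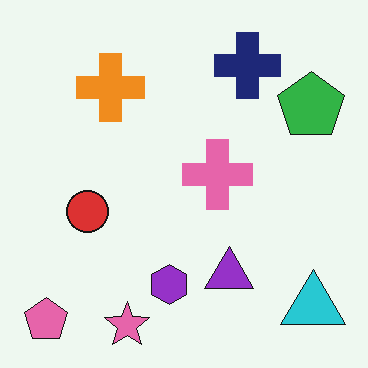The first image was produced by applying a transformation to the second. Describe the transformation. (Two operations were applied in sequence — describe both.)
Heavily JPEG-compressed with obvious blocking artifacts, then given much lower contrast.

Blocky 8×8 compression artifacts appear around shape edges and the flat background shows ringing — characteristic JPEG degradation. Tones are pushed toward mid-grey across the whole image — a global contrast change.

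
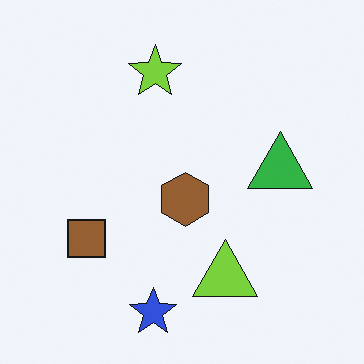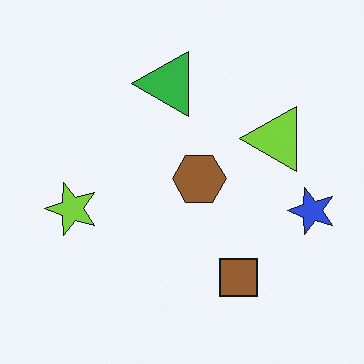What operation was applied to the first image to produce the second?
The image was rotated 90° counter-clockwise.

The blue star sits in the bottom of the first image and the right of the second — consistent with a whole-image 90° counter-clockwise rotation.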